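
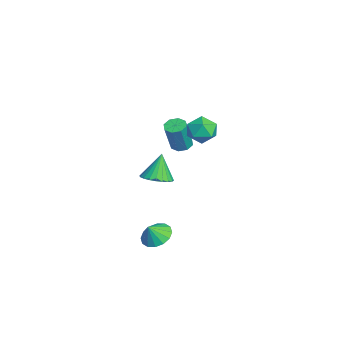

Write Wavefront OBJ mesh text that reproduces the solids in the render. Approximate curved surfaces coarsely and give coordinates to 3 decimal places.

v 3.802 -3.743 -3.996
v 4.41 -4.263 -4.471
v 4.078 -4.217 -3.124
v 4.658 -3.873 -4.337
v 4.677 -3.448 -4.111
v 4.461 -3.102 -3.855
v 4.069 -2.928 -3.636
v 3.606 -2.972 -3.514
v 3.195 -3.223 -3.521
v 2.947 -3.613 -3.655
v 2.928 -4.038 -3.88
v 3.143 -4.384 -4.137
v 3.535 -4.558 -4.355
v 3.999 -4.514 -4.478
v 2.568 -3.597 -0.308
v 3.303 -3.043 -0.174
v 2.032 -3.263 1.248
v 3.061 -2.808 -0.308
v 2.744 -2.694 -0.442
v 2.4 -2.717 -0.555
v 2.082 -2.874 -0.632
v 1.838 -3.141 -0.658
v 1.705 -3.477 -0.632
v 1.703 -3.832 -0.556
v 1.834 -4.151 -0.443
v 2.076 -4.386 -0.309
v 2.393 -4.501 -0.175
v 2.737 -4.478 -0.061
v 3.055 -4.321 0.015
v 3.299 -4.054 0.042
v 3.432 -3.717 0.015
v 3.433 -3.362 -0.06
v -1.132 -0.294 1.619
v -0.27 -0.037 2.028
v -0.47 -1.643 1.072
v 0.392 -1.386 1.481
v -0.373 -1.632 2.056
v -0.782 -0.798 2.394
v 0.042 -0.882 0.706
v -0.367 -0.048 1.044
v 0.456 -0.4 1.463
v 0.199 -0.864 2.298
v -0.939 -0.816 0.802
v -1.196 -1.28 1.637
v -3.882 -1.562 -1.625
v -3.295 -1.815 -1.858
v -2.732 -2.251 0.032
v -3.318 -1.998 0.265
v -3.264 -1.307 -1.75
v -2.701 -1.743 0.14
v -3.595 -0.948 -1.569
v -3.031 -1.384 0.321
v -4.094 -0.949 -1.421
v -3.53 -1.385 0.47
v -4.468 -1.309 -1.392
v -3.905 -1.745 0.498
v -4.499 -1.817 -1.5
v -3.936 -2.253 0.39
v -4.169 -2.176 -1.681
v -3.605 -2.612 0.209
v -3.67 -2.175 -1.83
v -3.106 -2.611 0.061
f 2 1 4
f 2 4 3
f 4 1 5
f 4 5 3
f 5 1 6
f 5 6 3
f 6 1 7
f 6 7 3
f 7 1 8
f 7 8 3
f 8 1 9
f 8 9 3
f 9 1 10
f 9 10 3
f 10 1 11
f 10 11 3
f 11 1 12
f 11 12 3
f 12 1 13
f 12 13 3
f 13 1 14
f 13 14 3
f 14 1 2
f 14 2 3
f 16 15 18
f 16 18 17
f 18 15 19
f 18 19 17
f 19 15 20
f 19 20 17
f 20 15 21
f 20 21 17
f 21 15 22
f 21 22 17
f 22 15 23
f 22 23 17
f 23 15 24
f 23 24 17
f 24 15 25
f 24 25 17
f 25 15 26
f 25 26 17
f 26 15 27
f 26 27 17
f 27 15 28
f 27 28 17
f 28 15 29
f 28 29 17
f 29 15 30
f 29 30 17
f 30 15 31
f 30 31 17
f 31 15 32
f 31 32 17
f 32 15 16
f 32 16 17
f 33 44 38
f 33 38 34
f 33 34 40
f 33 40 43
f 33 43 44
f 34 38 42
f 38 44 37
f 44 43 35
f 43 40 39
f 40 34 41
f 36 42 37
f 36 37 35
f 36 35 39
f 36 39 41
f 36 41 42
f 37 42 38
f 35 37 44
f 39 35 43
f 41 39 40
f 42 41 34
f 46 45 49
f 46 49 47
f 47 49 50
f 47 50 48
f 49 45 51
f 49 51 50
f 50 51 52
f 50 52 48
f 51 45 53
f 51 53 52
f 52 53 54
f 52 54 48
f 53 45 55
f 53 55 54
f 54 55 56
f 54 56 48
f 55 45 57
f 55 57 56
f 56 57 58
f 56 58 48
f 57 45 59
f 57 59 58
f 58 59 60
f 58 60 48
f 59 45 61
f 59 61 60
f 60 61 62
f 60 62 48
f 61 45 46
f 61 46 62
f 62 46 47
f 62 47 48



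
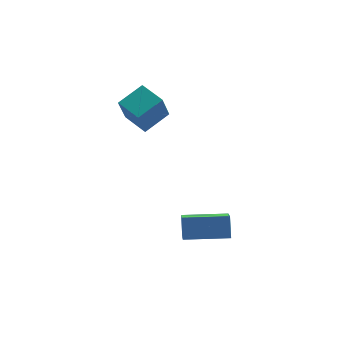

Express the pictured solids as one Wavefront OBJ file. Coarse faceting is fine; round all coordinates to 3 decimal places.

v -0.739 -1.166 -2.922
v -1.014 -2.347 -2.006
v -0.636 -0.609 -2.172
v -0.911 -1.79 -1.256
v 0.951 -1.53 -2.884
v 0.676 -2.711 -1.968
v 1.054 -0.973 -2.134
v 0.779 -2.154 -1.218
v -1.535 1.261 1.301
v -1.897 0.801 2.517
v -2.061 2.228 1.509
v -2.423 1.768 2.726
v -0.517 1.712 1.774
v -0.879 1.252 2.991
v -1.043 2.679 1.983
v -1.405 2.219 3.199
f 2 4 1
f 5 2 1
f 1 4 3
f 3 5 1
f 2 8 4
f 6 2 5
f 6 8 2
f 4 8 3
f 7 5 3
f 3 8 7
f 7 6 5
f 8 6 7
f 10 12 9
f 13 10 9
f 9 12 11
f 11 13 9
f 10 16 12
f 14 10 13
f 14 16 10
f 12 16 11
f 15 13 11
f 11 16 15
f 15 14 13
f 16 14 15



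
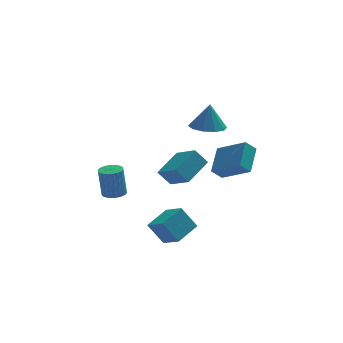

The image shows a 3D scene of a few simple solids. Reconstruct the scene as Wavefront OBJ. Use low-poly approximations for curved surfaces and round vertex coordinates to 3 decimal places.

v -2.998 3.711 -3.959
v -2.277 3.52 -3.882
v -2.461 3.617 -1.943
v -3.182 3.809 -2.021
v -2.258 3.811 -3.894
v -2.441 3.909 -1.955
v -2.351 4.088 -3.917
v -2.534 4.185 -1.978
v -2.543 4.307 -3.946
v -2.726 4.404 -2.007
v -2.804 4.435 -3.977
v -2.987 4.533 -2.038
v -3.094 4.454 -4.006
v -3.278 4.551 -2.067
v -3.37 4.359 -4.027
v -3.554 4.456 -2.088
v -3.59 4.166 -4.038
v -3.773 4.263 -2.099
v -3.719 3.903 -4.037
v -3.903 4 -2.098
v -3.739 3.611 -4.025
v -3.922 3.709 -2.086
v -3.646 3.335 -4.002
v -3.829 3.432 -2.063
v -3.454 3.116 -3.973
v -3.637 3.213 -2.034
v -3.193 2.987 -3.942
v -3.376 3.085 -2.003
v -2.902 2.969 -3.913
v -3.086 3.066 -1.974
v -2.626 3.064 -3.892
v -2.81 3.161 -1.953
v -2.407 3.257 -3.881
v -2.59 3.354 -1.942
v -1.829 -1.788 -3.582
v -1.153 -2.914 -2.857
v -0.616 -0.729 -3.07
v 0.06 -1.855 -2.344
v -0.98 -2.125 -4.896
v -0.304 -3.251 -4.17
v 0.233 -1.066 -4.383
v 0.909 -2.192 -3.658
v 0.947 0.962 -1.857
v 0.212 1.117 -0.909
v 0.116 2.353 -2.73
v -0.619 2.508 -1.781
v 2.279 2.272 -1.039
v 1.544 2.427 -0.09
v 1.448 3.663 -1.911
v 0.713 3.818 -0.963
v 2.187 -2.667 0.351
v 1.549 -2.839 1.005
v 2.786 -1.197 1.322
v 2.148 -1.37 1.976
v 3.532 -3.87 1.344
v 2.894 -4.043 1.998
v 4.131 -2.401 2.315
v 3.493 -2.573 2.969
v 1.894 0.318 2.869
v 2.828 0.858 2.713
v 2.066 0.502 4.531
v 2.325 1.307 2.715
v 1.658 1.378 2.776
v 1.081 1.043 2.873
v 0.815 0.432 2.968
v 0.961 -0.223 3.026
v 1.463 -0.672 3.024
v 2.131 -0.742 2.963
v 2.708 -0.408 2.866
v 2.974 0.203 2.771
f 2 1 5
f 2 5 3
f 3 5 6
f 3 6 4
f 5 1 7
f 5 7 6
f 6 7 8
f 6 8 4
f 7 1 9
f 7 9 8
f 8 9 10
f 8 10 4
f 9 1 11
f 9 11 10
f 10 11 12
f 10 12 4
f 11 1 13
f 11 13 12
f 12 13 14
f 12 14 4
f 13 1 15
f 13 15 14
f 14 15 16
f 14 16 4
f 15 1 17
f 15 17 16
f 16 17 18
f 16 18 4
f 17 1 19
f 17 19 18
f 18 19 20
f 18 20 4
f 19 1 21
f 19 21 20
f 20 21 22
f 20 22 4
f 21 1 23
f 21 23 22
f 22 23 24
f 22 24 4
f 23 1 25
f 23 25 24
f 24 25 26
f 24 26 4
f 25 1 27
f 25 27 26
f 26 27 28
f 26 28 4
f 27 1 29
f 27 29 28
f 28 29 30
f 28 30 4
f 29 1 31
f 29 31 30
f 30 31 32
f 30 32 4
f 31 1 33
f 31 33 32
f 32 33 34
f 32 34 4
f 33 1 2
f 33 2 34
f 34 2 3
f 34 3 4
f 36 38 35
f 39 36 35
f 35 38 37
f 37 39 35
f 36 42 38
f 40 36 39
f 40 42 36
f 38 42 37
f 41 39 37
f 37 42 41
f 41 40 39
f 42 40 41
f 44 46 43
f 47 44 43
f 43 46 45
f 45 47 43
f 44 50 46
f 48 44 47
f 48 50 44
f 46 50 45
f 49 47 45
f 45 50 49
f 49 48 47
f 50 48 49
f 52 54 51
f 55 52 51
f 51 54 53
f 53 55 51
f 52 58 54
f 56 52 55
f 56 58 52
f 54 58 53
f 57 55 53
f 53 58 57
f 57 56 55
f 58 56 57
f 60 59 62
f 60 62 61
f 62 59 63
f 62 63 61
f 63 59 64
f 63 64 61
f 64 59 65
f 64 65 61
f 65 59 66
f 65 66 61
f 66 59 67
f 66 67 61
f 67 59 68
f 67 68 61
f 68 59 69
f 68 69 61
f 69 59 70
f 69 70 61
f 70 59 60
f 70 60 61



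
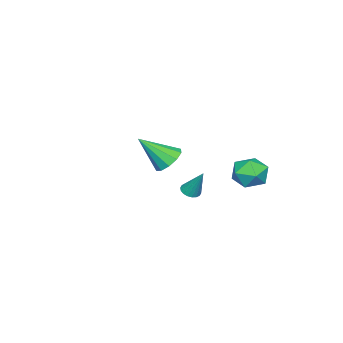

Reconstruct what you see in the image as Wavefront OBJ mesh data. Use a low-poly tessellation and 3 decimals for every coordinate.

v -3.864 -1.687 -0.415
v -3.293 -2.056 -1.035
v -3.076 -2.973 1.075
v -3.029 -1.614 -0.794
v -3.083 -1.2 -0.407
v -3.436 -0.972 -0.024
v -3.952 -1.017 0.21
v -4.434 -1.318 0.206
v -4.699 -1.759 -0.036
v -4.645 -2.173 -0.422
v -4.292 -2.401 -0.805
v -3.776 -2.356 -1.04
v 2.74 3.304 1.584
v 3.107 3.576 1.379
v 2.94 4.056 2.936
v 2.926 3.698 1.338
v 2.708 3.743 1.345
v 2.496 3.7 1.4
v 2.333 3.579 1.491
v 2.251 3.404 1.601
v 2.265 3.209 1.707
v 2.374 3.033 1.788
v 2.555 2.91 1.83
v 2.773 2.866 1.822
v 2.985 2.909 1.767
v 3.148 3.03 1.676
v 3.23 3.205 1.567
v 3.216 3.4 1.461
v -3.617 3.82 -0.599
v -2.866 3.108 -0.714
v -4.334 2.872 0.594
v -3.583 2.16 0.479
v -3.361 3.087 0.896
v -2.918 3.674 0.159
v -4.282 2.306 -0.279
v -3.839 2.893 -1.016
v -3.277 2.173 -0.516
v -2.708 2.655 0.21
v -4.492 3.325 -0.33
v -3.923 3.807 0.396
f 2 1 4
f 2 4 3
f 4 1 5
f 4 5 3
f 5 1 6
f 5 6 3
f 6 1 7
f 6 7 3
f 7 1 8
f 7 8 3
f 8 1 9
f 8 9 3
f 9 1 10
f 9 10 3
f 10 1 11
f 10 11 3
f 11 1 12
f 11 12 3
f 12 1 2
f 12 2 3
f 14 13 16
f 14 16 15
f 16 13 17
f 16 17 15
f 17 13 18
f 17 18 15
f 18 13 19
f 18 19 15
f 19 13 20
f 19 20 15
f 20 13 21
f 20 21 15
f 21 13 22
f 21 22 15
f 22 13 23
f 22 23 15
f 23 13 24
f 23 24 15
f 24 13 25
f 24 25 15
f 25 13 26
f 25 26 15
f 26 13 27
f 26 27 15
f 27 13 28
f 27 28 15
f 28 13 14
f 28 14 15
f 29 40 34
f 29 34 30
f 29 30 36
f 29 36 39
f 29 39 40
f 30 34 38
f 34 40 33
f 40 39 31
f 39 36 35
f 36 30 37
f 32 38 33
f 32 33 31
f 32 31 35
f 32 35 37
f 32 37 38
f 33 38 34
f 31 33 40
f 35 31 39
f 37 35 36
f 38 37 30



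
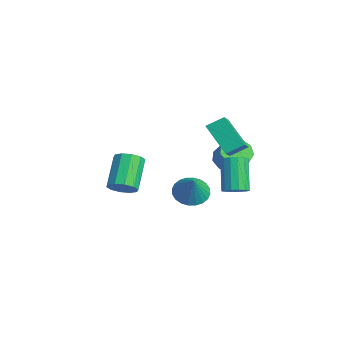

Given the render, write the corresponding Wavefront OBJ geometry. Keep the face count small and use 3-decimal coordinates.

v 0.873 2.515 -1.887
v 1.479 2.852 -1.552
v 0.292 3.202 0.242
v -0.313 2.865 -0.093
v 1.286 3.148 -1.738
v 0.099 3.497 0.057
v 0.982 3.274 -1.963
v -0.205 3.623 -0.168
v 0.65 3.196 -2.168
v -0.537 3.546 -0.373
v 0.377 2.936 -2.298
v -0.81 3.286 -0.503
v 0.237 2.564 -2.318
v -0.95 2.913 -0.523
v 0.268 2.178 -2.222
v -0.919 2.528 -0.428
v 0.461 1.883 -2.037
v -0.726 2.232 -0.242
v 0.765 1.757 -1.812
v -0.422 2.106 -0.017
v 1.097 1.834 -1.607
v -0.09 2.184 0.188
v 1.37 2.094 -1.477
v 0.183 2.444 0.318
v 1.51 2.467 -1.457
v 0.323 2.816 0.338
v -2.668 3.396 -1.372
v -1.96 3.242 -2.032
v -0.983 3.351 -1.007
v -1.692 3.504 -0.348
v -2.087 3.899 -1.98
v -1.11 4.007 -0.955
v -2.486 4.319 -1.644
v -1.509 4.428 -0.619
v -2.971 4.308 -1.181
v -1.994 4.417 -0.156
v -3.314 3.87 -0.807
v -2.337 3.978 0.217
v -3.355 3.21 -0.698
v -2.378 3.318 0.327
v -3.075 2.637 -0.904
v -2.098 2.745 0.12
v -2.605 2.419 -1.33
v -1.628 2.527 -0.305
v -2.164 2.658 -1.775
v -1.187 2.767 -0.75
v 0.409 2.335 0.578
v -1.101 1.732 2.014
v 0.568 3.316 1.157
v -0.943 2.713 2.593
v 1.283 1.787 1.267
v -0.228 1.184 2.703
v 1.441 2.768 1.846
v -0.069 2.165 3.282
v 1.164 -3.83 -0.452
v 1.593 -3.096 -0.452
v 0.225 -2.296 0.971
v -0.204 -3.03 0.972
v 1.222 -3.068 -0.824
v -0.145 -2.268 0.599
v 0.83 -3.332 -1.053
v -0.538 -2.531 0.37
v 0.565 -3.785 -1.053
v -0.803 -2.984 0.37
v 0.528 -4.256 -0.823
v -0.839 -3.455 0.601
v 0.735 -4.564 -0.451
v -0.633 -3.764 0.972
v 1.105 -4.592 -0.079
v -0.262 -3.792 1.344
v 1.498 -4.329 0.15
v 0.13 -3.528 1.573
v 1.763 -3.876 0.15
v 0.395 -3.075 1.573
v 1.799 -3.405 -0.081
v 0.432 -2.604 1.343
v -3.671 1.546 -4.199
v -2.801 1.54 -4.839
v -2.629 1.354 -2.781
v -2.838 1.952 -4.755
v -3.003 2.301 -4.587
v -3.269 2.536 -4.36
v -3.596 2.62 -4.108
v -3.935 2.541 -3.87
v -4.233 2.31 -3.682
v -4.446 1.963 -3.573
v -4.541 1.552 -3.559
v -4.503 1.141 -3.643
v -4.339 0.792 -3.811
v -4.073 0.557 -4.039
v -3.745 0.473 -4.29
v -3.407 0.552 -4.528
v -3.108 0.783 -4.716
v -2.895 1.13 -4.825
f 2 1 5
f 2 5 3
f 3 5 6
f 3 6 4
f 5 1 7
f 5 7 6
f 6 7 8
f 6 8 4
f 7 1 9
f 7 9 8
f 8 9 10
f 8 10 4
f 9 1 11
f 9 11 10
f 10 11 12
f 10 12 4
f 11 1 13
f 11 13 12
f 12 13 14
f 12 14 4
f 13 1 15
f 13 15 14
f 14 15 16
f 14 16 4
f 15 1 17
f 15 17 16
f 16 17 18
f 16 18 4
f 17 1 19
f 17 19 18
f 18 19 20
f 18 20 4
f 19 1 21
f 19 21 20
f 20 21 22
f 20 22 4
f 21 1 23
f 21 23 22
f 22 23 24
f 22 24 4
f 23 1 25
f 23 25 24
f 24 25 26
f 24 26 4
f 25 1 2
f 25 2 26
f 26 2 3
f 26 3 4
f 28 27 31
f 28 31 29
f 29 31 32
f 29 32 30
f 31 27 33
f 31 33 32
f 32 33 34
f 32 34 30
f 33 27 35
f 33 35 34
f 34 35 36
f 34 36 30
f 35 27 37
f 35 37 36
f 36 37 38
f 36 38 30
f 37 27 39
f 37 39 38
f 38 39 40
f 38 40 30
f 39 27 41
f 39 41 40
f 40 41 42
f 40 42 30
f 41 27 43
f 41 43 42
f 42 43 44
f 42 44 30
f 43 27 45
f 43 45 44
f 44 45 46
f 44 46 30
f 45 27 28
f 45 28 46
f 46 28 29
f 46 29 30
f 48 50 47
f 51 48 47
f 47 50 49
f 49 51 47
f 48 54 50
f 52 48 51
f 52 54 48
f 50 54 49
f 53 51 49
f 49 54 53
f 53 52 51
f 54 52 53
f 56 55 59
f 56 59 57
f 57 59 60
f 57 60 58
f 59 55 61
f 59 61 60
f 60 61 62
f 60 62 58
f 61 55 63
f 61 63 62
f 62 63 64
f 62 64 58
f 63 55 65
f 63 65 64
f 64 65 66
f 64 66 58
f 65 55 67
f 65 67 66
f 66 67 68
f 66 68 58
f 67 55 69
f 67 69 68
f 68 69 70
f 68 70 58
f 69 55 71
f 69 71 70
f 70 71 72
f 70 72 58
f 71 55 73
f 71 73 72
f 72 73 74
f 72 74 58
f 73 55 75
f 73 75 74
f 74 75 76
f 74 76 58
f 75 55 56
f 75 56 76
f 76 56 57
f 76 57 58
f 78 77 80
f 78 80 79
f 80 77 81
f 80 81 79
f 81 77 82
f 81 82 79
f 82 77 83
f 82 83 79
f 83 77 84
f 83 84 79
f 84 77 85
f 84 85 79
f 85 77 86
f 85 86 79
f 86 77 87
f 86 87 79
f 87 77 88
f 87 88 79
f 88 77 89
f 88 89 79
f 89 77 90
f 89 90 79
f 90 77 91
f 90 91 79
f 91 77 92
f 91 92 79
f 92 77 93
f 92 93 79
f 93 77 94
f 93 94 79
f 94 77 78
f 94 78 79



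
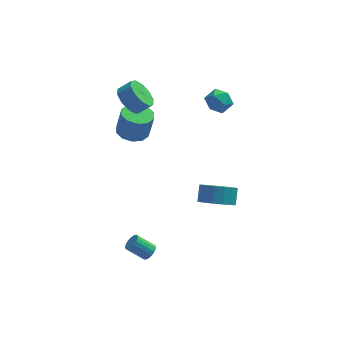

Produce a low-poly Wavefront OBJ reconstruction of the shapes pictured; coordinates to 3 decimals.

v 3.776 3.876 2.374
v 4.272 3.436 2.989
v 2.608 3.784 3.251
v 3.104 3.344 3.866
v 3.262 4.219 3.701
v 3.983 4.276 3.159
v 2.897 2.944 3.081
v 3.618 3.001 2.539
v 3.729 2.86 3.426
v 3.954 3.647 3.808
v 2.926 3.573 2.432
v 3.151 4.36 2.814
v -1.703 3.238 3.55
v -1.069 3.455 2.768
v -0.302 3.519 3.408
v -0.937 3.302 4.19
v -1.301 4.004 2.991
v -0.534 4.068 3.631
v -1.686 4.261 3.428
v -0.92 4.325 4.067
v -2.079 4.127 3.911
v -1.312 4.191 4.551
v -2.327 3.653 4.257
v -1.561 3.717 4.896
v -2.338 3.021 4.332
v -1.571 3.085 4.972
v -2.106 2.472 4.109
v -1.339 2.536 4.749
v -1.72 2.215 3.673
v -0.954 2.279 4.312
v -1.328 2.349 3.189
v -0.561 2.413 3.829
v -1.079 2.823 2.844
v -0.313 2.887 3.483
v -1.521 3.252 0.706
v -0.595 3.555 0.529
v -0.273 3.531 2.178
v -1.199 3.228 2.354
v -0.945 4.051 0.605
v -0.623 4.027 2.254
v -1.515 4.242 0.719
v -1.193 4.218 2.367
v -2.087 4.055 0.828
v -1.766 4.031 2.476
v -2.443 3.561 0.89
v -2.121 3.537 2.539
v -2.447 2.949 0.882
v -2.125 2.925 2.531
v -2.097 2.453 0.806
v -1.775 2.429 2.455
v -1.527 2.262 0.693
v -1.205 2.238 2.341
v -0.954 2.449 0.584
v -0.633 2.425 2.232
v -0.599 2.943 0.521
v -0.277 2.919 2.17
v 3.135 -2.422 -0.55
v 4.135 -2.767 -0.392
v 4.266 -2.023 0.407
v 3.265 -1.678 0.25
v 4.187 -2.399 -0.744
v 4.317 -1.654 0.055
v 3.997 -2.036 -1.051
v 4.128 -1.291 -0.252
v 3.61 -1.761 -1.244
v 3.741 -1.016 -0.445
v 3.114 -1.638 -1.277
v 3.245 -0.893 -0.478
v 2.623 -1.695 -1.144
v 2.753 -0.95 -0.345
v 2.249 -1.918 -0.875
v 2.379 -1.173 -0.076
v 2.078 -2.257 -0.531
v 2.208 -1.512 0.268
v 2.149 -2.634 -0.191
v 2.279 -1.889 0.608
v 2.446 -2.962 0.066
v 2.576 -2.217 0.865
v 2.9 -3.167 0.183
v 3.031 -2.422 0.982
v 3.409 -3.201 0.131
v 3.54 -2.456 0.93
v 3.854 -3.057 -0.076
v 3.985 -2.312 0.723
v -0.601 -3.405 -4.058
v -0.255 -3.463 -3.634
v -1.253 -3.313 -2.799
v -1.599 -3.255 -3.222
v -0.255 -3.204 -3.681
v -1.253 -3.054 -2.845
v -0.334 -2.991 -3.813
v -1.332 -2.841 -2.978
v -0.475 -2.873 -4.002
v -1.472 -2.723 -3.167
v -0.644 -2.876 -4.204
v -1.642 -2.726 -3.368
v -0.804 -3.001 -4.372
v -1.801 -2.851 -3.536
v -0.917 -3.219 -4.468
v -1.914 -3.069 -3.632
v -0.958 -3.479 -4.47
v -1.955 -3.329 -3.635
v -0.917 -3.722 -4.378
v -1.915 -3.572 -3.542
v -0.804 -3.892 -4.212
v -1.801 -3.742 -3.377
v -0.644 -3.951 -4.011
v -1.642 -3.801 -3.176
v -0.475 -3.885 -3.821
v -1.473 -3.735 -2.985
v -0.334 -3.709 -3.685
v -1.332 -3.559 -2.849
f 1 12 6
f 1 6 2
f 1 2 8
f 1 8 11
f 1 11 12
f 2 6 10
f 6 12 5
f 12 11 3
f 11 8 7
f 8 2 9
f 4 10 5
f 4 5 3
f 4 3 7
f 4 7 9
f 4 9 10
f 5 10 6
f 3 5 12
f 7 3 11
f 9 7 8
f 10 9 2
f 14 13 17
f 14 17 15
f 15 17 18
f 15 18 16
f 17 13 19
f 17 19 18
f 18 19 20
f 18 20 16
f 19 13 21
f 19 21 20
f 20 21 22
f 20 22 16
f 21 13 23
f 21 23 22
f 22 23 24
f 22 24 16
f 23 13 25
f 23 25 24
f 24 25 26
f 24 26 16
f 25 13 27
f 25 27 26
f 26 27 28
f 26 28 16
f 27 13 29
f 27 29 28
f 28 29 30
f 28 30 16
f 29 13 31
f 29 31 30
f 30 31 32
f 30 32 16
f 31 13 33
f 31 33 32
f 32 33 34
f 32 34 16
f 33 13 14
f 33 14 34
f 34 14 15
f 34 15 16
f 36 35 39
f 36 39 37
f 37 39 40
f 37 40 38
f 39 35 41
f 39 41 40
f 40 41 42
f 40 42 38
f 41 35 43
f 41 43 42
f 42 43 44
f 42 44 38
f 43 35 45
f 43 45 44
f 44 45 46
f 44 46 38
f 45 35 47
f 45 47 46
f 46 47 48
f 46 48 38
f 47 35 49
f 47 49 48
f 48 49 50
f 48 50 38
f 49 35 51
f 49 51 50
f 50 51 52
f 50 52 38
f 51 35 53
f 51 53 52
f 52 53 54
f 52 54 38
f 53 35 55
f 53 55 54
f 54 55 56
f 54 56 38
f 55 35 36
f 55 36 56
f 56 36 37
f 56 37 38
f 58 57 61
f 58 61 59
f 59 61 62
f 59 62 60
f 61 57 63
f 61 63 62
f 62 63 64
f 62 64 60
f 63 57 65
f 63 65 64
f 64 65 66
f 64 66 60
f 65 57 67
f 65 67 66
f 66 67 68
f 66 68 60
f 67 57 69
f 67 69 68
f 68 69 70
f 68 70 60
f 69 57 71
f 69 71 70
f 70 71 72
f 70 72 60
f 71 57 73
f 71 73 72
f 72 73 74
f 72 74 60
f 73 57 75
f 73 75 74
f 74 75 76
f 74 76 60
f 75 57 77
f 75 77 76
f 76 77 78
f 76 78 60
f 77 57 79
f 77 79 78
f 78 79 80
f 78 80 60
f 79 57 81
f 79 81 80
f 80 81 82
f 80 82 60
f 81 57 83
f 81 83 82
f 82 83 84
f 82 84 60
f 83 57 58
f 83 58 84
f 84 58 59
f 84 59 60
f 86 85 89
f 86 89 87
f 87 89 90
f 87 90 88
f 89 85 91
f 89 91 90
f 90 91 92
f 90 92 88
f 91 85 93
f 91 93 92
f 92 93 94
f 92 94 88
f 93 85 95
f 93 95 94
f 94 95 96
f 94 96 88
f 95 85 97
f 95 97 96
f 96 97 98
f 96 98 88
f 97 85 99
f 97 99 98
f 98 99 100
f 98 100 88
f 99 85 101
f 99 101 100
f 100 101 102
f 100 102 88
f 101 85 103
f 101 103 102
f 102 103 104
f 102 104 88
f 103 85 105
f 103 105 104
f 104 105 106
f 104 106 88
f 105 85 107
f 105 107 106
f 106 107 108
f 106 108 88
f 107 85 109
f 107 109 108
f 108 109 110
f 108 110 88
f 109 85 111
f 109 111 110
f 110 111 112
f 110 112 88
f 111 85 86
f 111 86 112
f 112 86 87
f 112 87 88



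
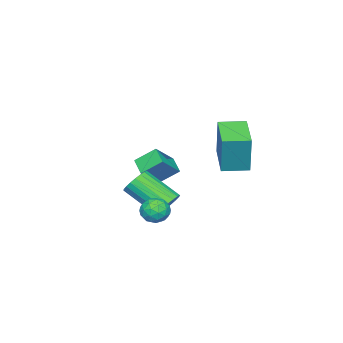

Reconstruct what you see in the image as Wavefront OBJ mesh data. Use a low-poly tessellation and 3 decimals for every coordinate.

v 1.517 0.877 -4.005
v 2.052 1.223 -3.573
v 2.178 -0.43 -2.403
v 1.643 -0.777 -2.835
v 1.781 1.308 -3.424
v 1.907 -0.346 -2.254
v 1.465 1.318 -3.376
v 1.591 -0.336 -2.206
v 1.157 1.252 -3.437
v 1.283 -0.402 -2.266
v 0.912 1.121 -3.596
v 1.038 -0.533 -2.425
v 0.772 0.947 -3.825
v 0.897 -0.706 -2.655
v 0.76 0.762 -4.086
v 0.886 -0.892 -2.916
v 0.879 0.596 -4.333
v 1.005 -1.057 -3.163
v 1.109 0.479 -4.523
v 1.235 -1.174 -3.353
v 1.409 0.431 -4.624
v 1.535 -1.223 -3.453
v 1.728 0.46 -4.617
v 1.853 -1.194 -3.447
v 2.01 0.561 -4.505
v 2.136 -1.093 -3.335
v 2.207 0.716 -4.306
v 2.333 -0.938 -3.136
v 2.285 0.9 -4.056
v 2.411 -0.754 -2.885
v 2.23 1.079 -3.796
v 2.356 -0.575 -2.626
v 3.346 2.158 -3.231
v 4.053 2.319 -3.238
v 3.607 1.021 -3.102
v 4.314 1.182 -3.109
v 3.902 1.383 -2.547
v 3.74 2.085 -2.626
v 3.92 1.255 -3.714
v 3.758 1.957 -3.793
v 4.407 1.761 -3.536
v 4.397 1.841 -2.815
v 3.263 1.499 -3.525
v 3.253 1.579 -2.804
v 3.676 2.338 -3.246
v 3.984 1.002 -3.094
v 3.741 1.119 -2.764
v 4.157 1.215 -2.768
v 3.493 2.201 -2.886
v 3.908 2.296 -2.891
v 3.82 1.745 -2.484
v 3.752 1.044 -3.449
v 4.167 1.139 -3.454
v 3.503 2.125 -3.572
v 3.919 2.221 -3.576
v 3.84 1.595 -3.856
v 4.3 2.105 -3.425
v 4.454 1.437 -3.35
v 4.222 1.479 -3.705
v 4.127 1.893 -3.752
v 4.294 2.152 -3.002
v 4.448 1.484 -2.926
v 4.206 1.601 -2.595
v 4.111 2.014 -2.642
v 4.503 1.824 -3.177
v 3.212 1.856 -3.414
v 3.366 1.188 -3.338
v 3.549 1.326 -3.698
v 3.454 1.739 -3.745
v 3.206 1.903 -2.99
v 3.36 1.235 -2.915
v 3.533 1.447 -2.588
v 3.438 1.861 -2.635
v 3.157 1.516 -3.163
v -0.718 2.03 -1.211
v -0.35 2.292 0.799
v -1.488 3.065 -1.205
v -1.12 3.327 0.805
v 0.76 3.133 -1.625
v 1.128 3.395 0.385
v -0.01 4.168 -1.619
v 0.358 4.43 0.391
v -1.332 -2.79 -3.193
v -1.839 -1.918 -2.421
v -2.462 -2.546 -4.21
v -2.969 -1.674 -3.438
v -0.771 -2.066 -3.642
v -1.278 -1.194 -2.87
v -1.901 -1.822 -4.659
v -2.408 -0.95 -3.887
f 2 1 5
f 2 5 3
f 3 5 6
f 3 6 4
f 5 1 7
f 5 7 6
f 6 7 8
f 6 8 4
f 7 1 9
f 7 9 8
f 8 9 10
f 8 10 4
f 9 1 11
f 9 11 10
f 10 11 12
f 10 12 4
f 11 1 13
f 11 13 12
f 12 13 14
f 12 14 4
f 13 1 15
f 13 15 14
f 14 15 16
f 14 16 4
f 15 1 17
f 15 17 16
f 16 17 18
f 16 18 4
f 17 1 19
f 17 19 18
f 18 19 20
f 18 20 4
f 19 1 21
f 19 21 20
f 20 21 22
f 20 22 4
f 21 1 23
f 21 23 22
f 22 23 24
f 22 24 4
f 23 1 25
f 23 25 24
f 24 25 26
f 24 26 4
f 25 1 27
f 25 27 26
f 26 27 28
f 26 28 4
f 27 1 29
f 27 29 28
f 28 29 30
f 28 30 4
f 29 1 31
f 29 31 30
f 30 31 32
f 30 32 4
f 31 1 2
f 31 2 32
f 32 2 3
f 32 3 4
f 33 70 49
f 70 44 73
f 49 73 38
f 70 73 49
f 33 49 45
f 49 38 50
f 45 50 34
f 49 50 45
f 33 45 54
f 45 34 55
f 54 55 40
f 45 55 54
f 33 54 66
f 54 40 69
f 66 69 43
f 54 69 66
f 33 66 70
f 66 43 74
f 70 74 44
f 66 74 70
f 34 50 61
f 50 38 64
f 61 64 42
f 50 64 61
f 38 73 51
f 73 44 72
f 51 72 37
f 73 72 51
f 44 74 71
f 74 43 67
f 71 67 35
f 74 67 71
f 43 69 68
f 69 40 56
f 68 56 39
f 69 56 68
f 40 55 60
f 55 34 57
f 60 57 41
f 55 57 60
f 36 62 48
f 62 42 63
f 48 63 37
f 62 63 48
f 36 48 46
f 48 37 47
f 46 47 35
f 48 47 46
f 36 46 53
f 46 35 52
f 53 52 39
f 46 52 53
f 36 53 58
f 53 39 59
f 58 59 41
f 53 59 58
f 36 58 62
f 58 41 65
f 62 65 42
f 58 65 62
f 37 63 51
f 63 42 64
f 51 64 38
f 63 64 51
f 35 47 71
f 47 37 72
f 71 72 44
f 47 72 71
f 39 52 68
f 52 35 67
f 68 67 43
f 52 67 68
f 41 59 60
f 59 39 56
f 60 56 40
f 59 56 60
f 42 65 61
f 65 41 57
f 61 57 34
f 65 57 61
f 76 78 75
f 79 76 75
f 75 78 77
f 77 79 75
f 76 82 78
f 80 76 79
f 80 82 76
f 78 82 77
f 81 79 77
f 77 82 81
f 81 80 79
f 82 80 81
f 84 86 83
f 87 84 83
f 83 86 85
f 85 87 83
f 84 90 86
f 88 84 87
f 88 90 84
f 86 90 85
f 89 87 85
f 85 90 89
f 89 88 87
f 90 88 89



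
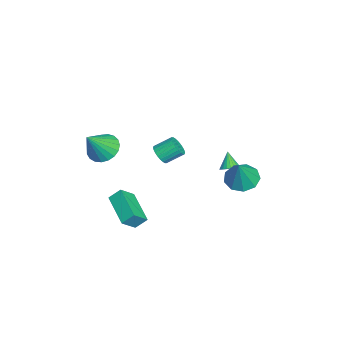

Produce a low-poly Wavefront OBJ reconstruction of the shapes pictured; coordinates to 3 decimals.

v -1.805 -0.473 0.059
v -1.156 -0.4 0.159
v -1.367 0.567 0.82
v -2.015 0.493 0.721
v -1.19 -0.261 -0.055
v -1.401 0.706 0.606
v -1.318 -0.154 -0.252
v -1.529 0.813 0.409
v -1.52 -0.096 -0.401
v -1.731 0.871 0.26
v -1.765 -0.096 -0.48
v -1.976 0.871 0.181
v -2.016 -0.152 -0.477
v -2.227 0.814 0.184
v -2.235 -0.258 -0.392
v -2.446 0.708 0.269
v -2.388 -0.397 -0.239
v -2.599 0.57 0.422
v -2.453 -0.547 -0.04
v -2.664 0.42 0.621
v -2.419 -0.686 0.174
v -2.63 0.281 0.835
v -2.291 -0.793 0.371
v -2.502 0.174 1.032
v -2.089 -0.851 0.52
v -2.3 0.116 1.181
v -1.844 -0.851 0.599
v -2.055 0.116 1.26
v -1.593 -0.794 0.596
v -1.804 0.172 1.257
v -1.374 -0.688 0.511
v -1.585 0.278 1.172
v -1.221 -0.55 0.358
v -1.432 0.417 1.019
v 2.074 -2.983 3.187
v 2.741 -2.3 3.078
v 3.026 -3.677 4.653
v 2.483 -2.126 3.328
v 2.155 -2.099 3.554
v 1.813 -2.225 3.716
v 1.516 -2.482 3.787
v 1.316 -2.826 3.754
v 1.246 -3.197 3.623
v 1.32 -3.53 3.417
v 1.525 -3.769 3.171
v 1.824 -3.872 2.928
v 2.167 -3.821 2.73
v 2.493 -3.625 2.611
v 2.748 -3.318 2.591
v 2.886 -2.953 2.675
v 2.883 -2.593 2.847
v -2.432 3.301 -1.258
v -2.027 2.935 -1.035
v -3.108 3.099 -0.362
v -1.963 3.135 -0.941
v -1.97 3.36 -0.896
v -2.048 3.577 -0.906
v -2.184 3.751 -0.969
v -2.358 3.857 -1.077
v -2.543 3.878 -1.212
v -2.711 3.812 -1.354
v -2.837 3.667 -1.481
v -2.901 3.467 -1.575
v -2.894 3.241 -1.62
v -2.817 3.025 -1.61
v -2.68 2.85 -1.547
v -2.506 2.744 -1.439
v -2.321 2.723 -1.304
v -2.153 2.79 -1.162
v -0.001 -3.069 -2.353
v -0.122 -2.421 -1.739
v -0.63 -2.43 -3.151
v -0.751 -1.782 -2.537
v 1.791 -2.118 -3.003
v 1.67 -1.47 -2.389
v 1.162 -1.479 -3.801
v 1.041 -0.831 -3.187
v -0.906 4.048 -0.829
v -0.309 4.805 -1.092
v -0.014 3.912 0.809
v -0.863 5.045 -0.77
v -1.437 4.818 -0.476
v -1.763 4.231 -0.347
v -1.688 3.558 -0.443
v -1.247 3.114 -0.72
v -0.647 3.107 -1.048
v -0.168 3.54 -1.273
v -0.034 4.211 -1.29
f 2 1 5
f 2 5 3
f 3 5 6
f 3 6 4
f 5 1 7
f 5 7 6
f 6 7 8
f 6 8 4
f 7 1 9
f 7 9 8
f 8 9 10
f 8 10 4
f 9 1 11
f 9 11 10
f 10 11 12
f 10 12 4
f 11 1 13
f 11 13 12
f 12 13 14
f 12 14 4
f 13 1 15
f 13 15 14
f 14 15 16
f 14 16 4
f 15 1 17
f 15 17 16
f 16 17 18
f 16 18 4
f 17 1 19
f 17 19 18
f 18 19 20
f 18 20 4
f 19 1 21
f 19 21 20
f 20 21 22
f 20 22 4
f 21 1 23
f 21 23 22
f 22 23 24
f 22 24 4
f 23 1 25
f 23 25 24
f 24 25 26
f 24 26 4
f 25 1 27
f 25 27 26
f 26 27 28
f 26 28 4
f 27 1 29
f 27 29 28
f 28 29 30
f 28 30 4
f 29 1 31
f 29 31 30
f 30 31 32
f 30 32 4
f 31 1 33
f 31 33 32
f 32 33 34
f 32 34 4
f 33 1 2
f 33 2 34
f 34 2 3
f 34 3 4
f 36 35 38
f 36 38 37
f 38 35 39
f 38 39 37
f 39 35 40
f 39 40 37
f 40 35 41
f 40 41 37
f 41 35 42
f 41 42 37
f 42 35 43
f 42 43 37
f 43 35 44
f 43 44 37
f 44 35 45
f 44 45 37
f 45 35 46
f 45 46 37
f 46 35 47
f 46 47 37
f 47 35 48
f 47 48 37
f 48 35 49
f 48 49 37
f 49 35 50
f 49 50 37
f 50 35 51
f 50 51 37
f 51 35 36
f 51 36 37
f 53 52 55
f 53 55 54
f 55 52 56
f 55 56 54
f 56 52 57
f 56 57 54
f 57 52 58
f 57 58 54
f 58 52 59
f 58 59 54
f 59 52 60
f 59 60 54
f 60 52 61
f 60 61 54
f 61 52 62
f 61 62 54
f 62 52 63
f 62 63 54
f 63 52 64
f 63 64 54
f 64 52 65
f 64 65 54
f 65 52 66
f 65 66 54
f 66 52 67
f 66 67 54
f 67 52 68
f 67 68 54
f 68 52 69
f 68 69 54
f 69 52 53
f 69 53 54
f 71 73 70
f 74 71 70
f 70 73 72
f 72 74 70
f 71 77 73
f 75 71 74
f 75 77 71
f 73 77 72
f 76 74 72
f 72 77 76
f 76 75 74
f 77 75 76
f 79 78 81
f 79 81 80
f 81 78 82
f 81 82 80
f 82 78 83
f 82 83 80
f 83 78 84
f 83 84 80
f 84 78 85
f 84 85 80
f 85 78 86
f 85 86 80
f 86 78 87
f 86 87 80
f 87 78 88
f 87 88 80
f 88 78 79
f 88 79 80



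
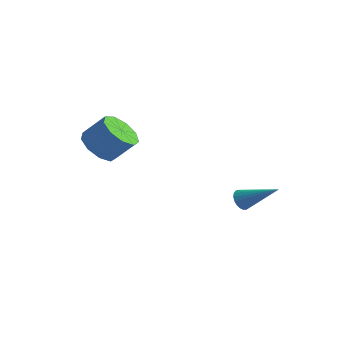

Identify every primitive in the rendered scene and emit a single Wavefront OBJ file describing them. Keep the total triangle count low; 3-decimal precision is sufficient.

v 0.46 3.787 -0.707
v 0.671 3.954 -1.128
v 1.92 4.193 0.187
v 0.578 4.125 -1.055
v 0.465 4.238 -0.922
v 0.352 4.273 -0.751
v 0.256 4.224 -0.573
v 0.196 4.099 -0.418
v 0.182 3.92 -0.313
v 0.215 3.718 -0.276
v 0.291 3.528 -0.313
v 0.396 3.383 -0.419
v 0.512 3.308 -0.574
v 0.619 3.315 -0.752
v 0.698 3.404 -0.923
v 0.736 3.559 -1.056
v 0.726 3.754 -1.128
v -2.224 -1.093 2.884
v -1.526 -1.172 2.371
v -0.818 -0.706 3.262
v -1.516 -0.627 3.776
v -1.777 -0.639 2.292
v -1.069 -0.173 3.183
v -2.238 -0.318 2.49
v -1.53 0.148 3.381
v -2.692 -0.359 2.873
v -1.984 0.106 3.764
v -2.927 -0.744 3.261
v -2.219 -0.279 4.152
v -2.833 -1.293 3.473
v -2.125 -0.827 4.364
v -2.454 -1.747 3.409
v -1.746 -1.281 4.301
v -1.968 -1.896 3.101
v -1.26 -1.43 3.992
v -1.601 -1.669 2.69
v -0.893 -1.203 3.582
f 2 1 4
f 2 4 3
f 4 1 5
f 4 5 3
f 5 1 6
f 5 6 3
f 6 1 7
f 6 7 3
f 7 1 8
f 7 8 3
f 8 1 9
f 8 9 3
f 9 1 10
f 9 10 3
f 10 1 11
f 10 11 3
f 11 1 12
f 11 12 3
f 12 1 13
f 12 13 3
f 13 1 14
f 13 14 3
f 14 1 15
f 14 15 3
f 15 1 16
f 15 16 3
f 16 1 17
f 16 17 3
f 17 1 2
f 17 2 3
f 19 18 22
f 19 22 20
f 20 22 23
f 20 23 21
f 22 18 24
f 22 24 23
f 23 24 25
f 23 25 21
f 24 18 26
f 24 26 25
f 25 26 27
f 25 27 21
f 26 18 28
f 26 28 27
f 27 28 29
f 27 29 21
f 28 18 30
f 28 30 29
f 29 30 31
f 29 31 21
f 30 18 32
f 30 32 31
f 31 32 33
f 31 33 21
f 32 18 34
f 32 34 33
f 33 34 35
f 33 35 21
f 34 18 36
f 34 36 35
f 35 36 37
f 35 37 21
f 36 18 19
f 36 19 37
f 37 19 20
f 37 20 21



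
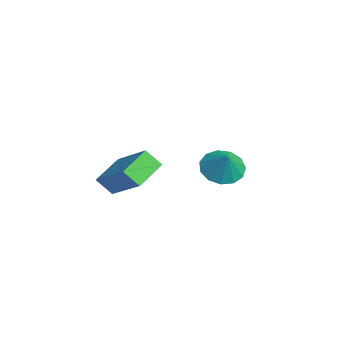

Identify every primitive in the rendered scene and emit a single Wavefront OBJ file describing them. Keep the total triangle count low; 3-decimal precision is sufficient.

v 1.05 3.302 -4.182
v 1.739 3.038 -4.68
v 1.71 3.318 -3.278
v 1.741 3.54 -4.691
v 1.524 3.966 -4.54
v 1.156 4.181 -4.275
v 0.755 4.117 -3.981
v 0.447 3.795 -3.751
v 0.331 3.316 -3.658
v 0.443 2.833 -3.731
v 0.748 2.498 -3.948
v 1.148 2.419 -4.239
v 1.518 2.621 -4.512
v 2.164 -0.348 -3.336
v 1.889 -0.877 -2.69
v 3.692 0.291 -2.162
v 3.416 -0.239 -1.515
v 2.964 -1.361 -3.825
v 2.688 -1.891 -3.178
v 4.491 -0.723 -2.65
v 4.216 -1.252 -2.004
f 2 1 4
f 2 4 3
f 4 1 5
f 4 5 3
f 5 1 6
f 5 6 3
f 6 1 7
f 6 7 3
f 7 1 8
f 7 8 3
f 8 1 9
f 8 9 3
f 9 1 10
f 9 10 3
f 10 1 11
f 10 11 3
f 11 1 12
f 11 12 3
f 12 1 13
f 12 13 3
f 13 1 2
f 13 2 3
f 15 17 14
f 18 15 14
f 14 17 16
f 16 18 14
f 15 21 17
f 19 15 18
f 19 21 15
f 17 21 16
f 20 18 16
f 16 21 20
f 20 19 18
f 21 19 20



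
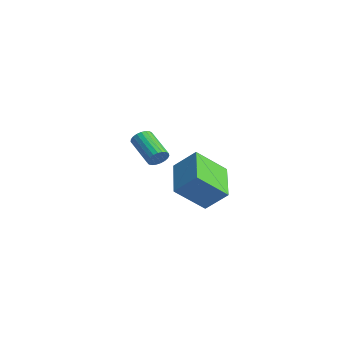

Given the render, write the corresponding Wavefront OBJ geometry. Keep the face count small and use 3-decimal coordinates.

v -2.661 1.608 -0.336
v -2.397 1.46 0.099
v -3.794 1.344 0.91
v -4.059 1.492 0.476
v -2.402 1.68 0.121
v -3.8 1.563 0.932
v -2.452 1.886 0.064
v -3.85 1.77 0.875
v -2.539 2.045 -0.062
v -3.936 1.929 0.749
v -2.646 2.128 -0.235
v -4.044 2.012 0.576
v -2.757 2.121 -0.426
v -4.154 2.005 0.385
v -2.85 2.026 -0.601
v -4.248 1.91 0.21
v -2.911 1.858 -0.73
v -4.309 1.742 0.081
v -2.929 1.647 -0.791
v -4.327 1.531 0.02
v -2.901 1.429 -0.773
v -4.298 1.313 0.038
v -2.831 1.242 -0.68
v -4.228 1.126 0.131
v -2.732 1.119 -0.527
v -4.129 1.003 0.285
v -2.62 1.08 -0.34
v -4.018 0.964 0.471
v -2.516 1.132 -0.153
v -3.913 1.016 0.658
v -2.437 1.267 0.002
v -3.834 1.151 0.813
v 0.095 0.936 0.286
v 0.812 1.612 1.195
v 0.287 2.28 -0.865
v 1.004 2.955 0.043
v 1.796 0.085 -0.423
v 2.513 0.76 0.485
v 1.988 1.428 -1.575
v 2.705 2.104 -0.666
f 2 1 5
f 2 5 3
f 3 5 6
f 3 6 4
f 5 1 7
f 5 7 6
f 6 7 8
f 6 8 4
f 7 1 9
f 7 9 8
f 8 9 10
f 8 10 4
f 9 1 11
f 9 11 10
f 10 11 12
f 10 12 4
f 11 1 13
f 11 13 12
f 12 13 14
f 12 14 4
f 13 1 15
f 13 15 14
f 14 15 16
f 14 16 4
f 15 1 17
f 15 17 16
f 16 17 18
f 16 18 4
f 17 1 19
f 17 19 18
f 18 19 20
f 18 20 4
f 19 1 21
f 19 21 20
f 20 21 22
f 20 22 4
f 21 1 23
f 21 23 22
f 22 23 24
f 22 24 4
f 23 1 25
f 23 25 24
f 24 25 26
f 24 26 4
f 25 1 27
f 25 27 26
f 26 27 28
f 26 28 4
f 27 1 29
f 27 29 28
f 28 29 30
f 28 30 4
f 29 1 31
f 29 31 30
f 30 31 32
f 30 32 4
f 31 1 2
f 31 2 32
f 32 2 3
f 32 3 4
f 34 36 33
f 37 34 33
f 33 36 35
f 35 37 33
f 34 40 36
f 38 34 37
f 38 40 34
f 36 40 35
f 39 37 35
f 35 40 39
f 39 38 37
f 40 38 39



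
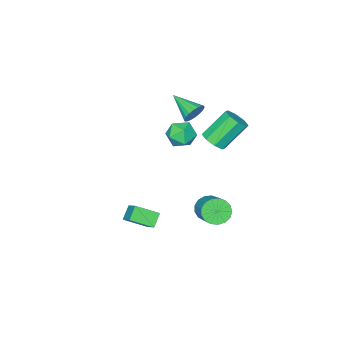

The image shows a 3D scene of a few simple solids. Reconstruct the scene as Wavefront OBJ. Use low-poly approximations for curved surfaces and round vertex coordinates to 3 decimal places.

v -1.93 -0.046 -4.095
v -1.104 -0.488 -4.178
v -0.185 1.005 -2.968
v -1.01 1.446 -2.885
v -1.109 -0.203 -4.526
v -0.19 1.29 -3.316
v -1.302 0.118 -4.775
v -0.383 1.611 -3.565
v -1.639 0.401 -4.869
v -0.719 1.894 -3.659
v -2.042 0.582 -4.785
v -1.123 2.075 -3.575
v -2.42 0.619 -4.543
v -1.501 2.111 -3.333
v -2.685 0.503 -4.199
v -1.766 1.996 -2.989
v -2.777 0.262 -3.831
v -1.858 1.754 -2.621
v -2.676 -0.051 -3.523
v -1.756 1.442 -2.313
v -2.403 -0.362 -3.346
v -1.484 1.131 -2.137
v -2.022 -0.601 -3.341
v -1.102 0.892 -2.131
v -1.619 -0.713 -3.509
v -0.7 0.78 -2.299
v -1.288 -0.672 -3.811
v -0.369 0.821 -2.601
v -1.217 -1.517 2.739
v -0.52 -2.054 2.182
v -2.44 -2.026 1.698
v -1.743 -2.563 1.141
v -1.99 -2.873 2.104
v -1.234 -2.558 2.747
v -1.726 -1.522 1.133
v -0.97 -1.207 1.776
v -0.834 -2.057 1.19
v -0.998 -2.891 1.79
v -1.962 -1.189 2.09
v -2.126 -2.023 2.69
v -3.279 -2.758 2.45
v -2.925 -3.029 1.773
v -3.241 -4.562 3.19
v -2.644 -2.938 1.98
v -2.489 -2.812 2.279
v -2.49 -2.675 2.613
v -2.647 -2.554 2.914
v -2.93 -2.474 3.123
v -3.281 -2.451 3.199
v -3.632 -2.488 3.127
v -3.913 -2.578 2.92
v -4.069 -2.705 2.62
v -4.068 -2.842 2.287
v -3.91 -2.962 1.986
v -3.628 -3.042 1.776
v -3.276 -3.066 1.7
v 2.023 -1.316 -4.216
v 1.288 -1.594 -3.52
v 2.52 -0.189 -3.242
v 1.785 -0.467 -2.546
v 3.035 -2.333 -3.554
v 2.3 -2.611 -2.858
v 3.532 -1.206 -2.58
v 2.797 -1.484 -1.884
v -1.443 0.678 2.884
v -0.791 0.714 3.443
v -2.185 1.238 5.035
v -2.837 1.202 4.476
v -0.905 1.293 3.152
v -2.299 1.817 4.744
v -1.335 1.512 2.704
v -2.729 2.036 4.296
v -1.828 1.242 2.361
v -3.222 1.767 3.953
v -2.095 0.642 2.325
v -3.489 1.166 3.917
v -1.981 0.063 2.616
v -3.375 0.587 4.208
v -1.551 -0.156 3.064
v -2.945 0.368 4.656
v -1.058 0.113 3.407
v -2.452 0.638 4.999
f 2 1 5
f 2 5 3
f 3 5 6
f 3 6 4
f 5 1 7
f 5 7 6
f 6 7 8
f 6 8 4
f 7 1 9
f 7 9 8
f 8 9 10
f 8 10 4
f 9 1 11
f 9 11 10
f 10 11 12
f 10 12 4
f 11 1 13
f 11 13 12
f 12 13 14
f 12 14 4
f 13 1 15
f 13 15 14
f 14 15 16
f 14 16 4
f 15 1 17
f 15 17 16
f 16 17 18
f 16 18 4
f 17 1 19
f 17 19 18
f 18 19 20
f 18 20 4
f 19 1 21
f 19 21 20
f 20 21 22
f 20 22 4
f 21 1 23
f 21 23 22
f 22 23 24
f 22 24 4
f 23 1 25
f 23 25 24
f 24 25 26
f 24 26 4
f 25 1 27
f 25 27 26
f 26 27 28
f 26 28 4
f 27 1 2
f 27 2 28
f 28 2 3
f 28 3 4
f 29 40 34
f 29 34 30
f 29 30 36
f 29 36 39
f 29 39 40
f 30 34 38
f 34 40 33
f 40 39 31
f 39 36 35
f 36 30 37
f 32 38 33
f 32 33 31
f 32 31 35
f 32 35 37
f 32 37 38
f 33 38 34
f 31 33 40
f 35 31 39
f 37 35 36
f 38 37 30
f 42 41 44
f 42 44 43
f 44 41 45
f 44 45 43
f 45 41 46
f 45 46 43
f 46 41 47
f 46 47 43
f 47 41 48
f 47 48 43
f 48 41 49
f 48 49 43
f 49 41 50
f 49 50 43
f 50 41 51
f 50 51 43
f 51 41 52
f 51 52 43
f 52 41 53
f 52 53 43
f 53 41 54
f 53 54 43
f 54 41 55
f 54 55 43
f 55 41 56
f 55 56 43
f 56 41 42
f 56 42 43
f 58 60 57
f 61 58 57
f 57 60 59
f 59 61 57
f 58 64 60
f 62 58 61
f 62 64 58
f 60 64 59
f 63 61 59
f 59 64 63
f 63 62 61
f 64 62 63
f 66 65 69
f 66 69 67
f 67 69 70
f 67 70 68
f 69 65 71
f 69 71 70
f 70 71 72
f 70 72 68
f 71 65 73
f 71 73 72
f 72 73 74
f 72 74 68
f 73 65 75
f 73 75 74
f 74 75 76
f 74 76 68
f 75 65 77
f 75 77 76
f 76 77 78
f 76 78 68
f 77 65 79
f 77 79 78
f 78 79 80
f 78 80 68
f 79 65 81
f 79 81 80
f 80 81 82
f 80 82 68
f 81 65 66
f 81 66 82
f 82 66 67
f 82 67 68



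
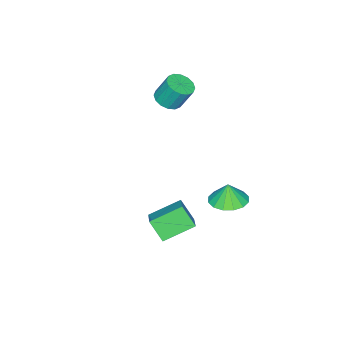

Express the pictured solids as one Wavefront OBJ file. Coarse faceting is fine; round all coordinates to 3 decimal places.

v -2.517 -3.215 1.816
v -1.8 -3.098 1.881
v -2.005 -2.507 3.089
v -2.723 -2.625 3.024
v -1.934 -2.79 1.708
v -2.139 -2.2 2.915
v -2.224 -2.596 1.563
v -2.43 -2.006 2.771
v -2.593 -2.568 1.487
v -2.799 -1.978 2.695
v -2.942 -2.714 1.499
v -3.147 -2.123 2.706
v -3.177 -2.993 1.595
v -3.382 -2.403 2.803
v -3.235 -3.333 1.751
v -3.44 -2.742 2.959
v -3.101 -3.64 1.925
v -3.306 -3.05 3.132
v -2.81 -3.834 2.069
v -3.016 -3.244 3.277
v -2.441 -3.862 2.145
v -2.647 -3.272 3.353
v -2.093 -3.717 2.134
v -2.298 -3.126 3.341
v -1.858 -3.437 2.037
v -2.063 -2.847 3.245
v -2.82 0.068 -4.173
v -1.896 0.389 -4.116
v -2.86 -0.008 -3.107
v -2.182 0.807 -4.097
v -2.639 1.028 -4.098
v -3.144 0.991 -4.12
v -3.563 0.707 -4.155
v -3.783 0.252 -4.196
v -3.745 -0.253 -4.23
v -3.459 -0.672 -4.249
v -3.002 -0.892 -4.248
v -2.497 -0.855 -4.227
v -2.078 -0.571 -4.191
v -1.858 -0.116 -4.151
v 1.231 0.962 -2.056
v 1.192 0.204 -1.101
v 2.132 1.689 -1.443
v 2.093 0.931 -0.488
v 2.427 0.049 -2.732
v 2.388 -0.709 -1.777
v 3.328 0.776 -2.119
v 3.289 0.018 -1.164
f 2 1 5
f 2 5 3
f 3 5 6
f 3 6 4
f 5 1 7
f 5 7 6
f 6 7 8
f 6 8 4
f 7 1 9
f 7 9 8
f 8 9 10
f 8 10 4
f 9 1 11
f 9 11 10
f 10 11 12
f 10 12 4
f 11 1 13
f 11 13 12
f 12 13 14
f 12 14 4
f 13 1 15
f 13 15 14
f 14 15 16
f 14 16 4
f 15 1 17
f 15 17 16
f 16 17 18
f 16 18 4
f 17 1 19
f 17 19 18
f 18 19 20
f 18 20 4
f 19 1 21
f 19 21 20
f 20 21 22
f 20 22 4
f 21 1 23
f 21 23 22
f 22 23 24
f 22 24 4
f 23 1 25
f 23 25 24
f 24 25 26
f 24 26 4
f 25 1 2
f 25 2 26
f 26 2 3
f 26 3 4
f 28 27 30
f 28 30 29
f 30 27 31
f 30 31 29
f 31 27 32
f 31 32 29
f 32 27 33
f 32 33 29
f 33 27 34
f 33 34 29
f 34 27 35
f 34 35 29
f 35 27 36
f 35 36 29
f 36 27 37
f 36 37 29
f 37 27 38
f 37 38 29
f 38 27 39
f 38 39 29
f 39 27 40
f 39 40 29
f 40 27 28
f 40 28 29
f 42 44 41
f 45 42 41
f 41 44 43
f 43 45 41
f 42 48 44
f 46 42 45
f 46 48 42
f 44 48 43
f 47 45 43
f 43 48 47
f 47 46 45
f 48 46 47



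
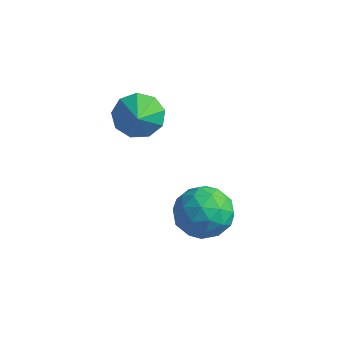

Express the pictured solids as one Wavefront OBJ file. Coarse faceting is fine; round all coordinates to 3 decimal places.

v 2.984 2.633 -0.575
v 3.488 3.49 -0.232
v 4.392 2.13 -1.388
v 4.896 2.987 -1.045
v 4.624 2.23 -0.367
v 3.754 2.541 0.135
v 4.126 3.079 -1.755
v 3.256 3.39 -1.253
v 4.194 3.765 -0.962
v 4.502 3.241 -0.104
v 3.378 2.379 -1.516
v 3.686 1.855 -0.658
v 3.113 3.105 -0.332
v 4.767 2.515 -1.288
v 4.608 2.07 -0.89
v 4.904 2.573 -0.688
v 3.269 2.548 -0.116
v 3.565 3.051 0.085
v 4.233 2.311 0.006
v 4.315 2.569 -1.705
v 4.611 3.072 -1.504
v 2.976 3.047 -0.932
v 3.272 3.55 -0.73
v 3.647 3.309 -1.626
v 3.824 3.771 -0.559
v 4.651 3.476 -1.037
v 4.198 3.53 -1.455
v 3.687 3.712 -1.159
v 4.005 3.463 -0.055
v 4.832 3.167 -0.533
v 4.672 2.723 -0.135
v 4.161 2.905 0.161
v 4.419 3.625 -0.484
v 3.048 2.453 -1.087
v 3.875 2.157 -1.565
v 3.719 2.715 -1.781
v 3.208 2.897 -1.485
v 3.229 2.144 -0.583
v 4.056 1.849 -1.061
v 4.193 1.908 -0.461
v 3.682 2.09 -0.165
v 3.461 1.995 -1.136
v 1.438 2.637 2.804
v 2.02 3.25 2.966
v 2.062 1.863 3.496
v 1.592 3.266 3.37
v 1.093 2.988 3.509
v 0.755 2.546 3.319
v 0.737 2.146 2.888
v 1.047 1.975 2.418
v 1.54 2.115 2.129
v 1.986 2.498 2.156
v 2.175 2.946 2.486
f 1 38 17
f 38 12 41
f 17 41 6
f 38 41 17
f 1 17 13
f 17 6 18
f 13 18 2
f 17 18 13
f 1 13 22
f 13 2 23
f 22 23 8
f 13 23 22
f 1 22 34
f 22 8 37
f 34 37 11
f 22 37 34
f 1 34 38
f 34 11 42
f 38 42 12
f 34 42 38
f 2 18 29
f 18 6 32
f 29 32 10
f 18 32 29
f 6 41 19
f 41 12 40
f 19 40 5
f 41 40 19
f 12 42 39
f 42 11 35
f 39 35 3
f 42 35 39
f 11 37 36
f 37 8 24
f 36 24 7
f 37 24 36
f 8 23 28
f 23 2 25
f 28 25 9
f 23 25 28
f 4 30 16
f 30 10 31
f 16 31 5
f 30 31 16
f 4 16 14
f 16 5 15
f 14 15 3
f 16 15 14
f 4 14 21
f 14 3 20
f 21 20 7
f 14 20 21
f 4 21 26
f 21 7 27
f 26 27 9
f 21 27 26
f 4 26 30
f 26 9 33
f 30 33 10
f 26 33 30
f 5 31 19
f 31 10 32
f 19 32 6
f 31 32 19
f 3 15 39
f 15 5 40
f 39 40 12
f 15 40 39
f 7 20 36
f 20 3 35
f 36 35 11
f 20 35 36
f 9 27 28
f 27 7 24
f 28 24 8
f 27 24 28
f 10 33 29
f 33 9 25
f 29 25 2
f 33 25 29
f 44 43 46
f 44 46 45
f 46 43 47
f 46 47 45
f 47 43 48
f 47 48 45
f 48 43 49
f 48 49 45
f 49 43 50
f 49 50 45
f 50 43 51
f 50 51 45
f 51 43 52
f 51 52 45
f 52 43 53
f 52 53 45
f 53 43 44
f 53 44 45



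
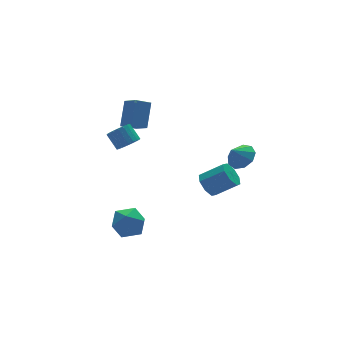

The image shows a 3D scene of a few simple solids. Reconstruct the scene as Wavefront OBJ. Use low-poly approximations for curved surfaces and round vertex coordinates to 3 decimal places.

v -3.296 0.249 2.81
v -2.859 0.731 2.416
v -3.046 1.572 3.237
v -3.484 1.091 3.63
v -3.145 0.786 2.294
v -3.332 1.628 3.114
v -3.457 0.749 2.26
v -3.644 1.591 3.081
v -3.741 0.626 2.322
v -3.929 1.467 3.142
v -3.948 0.437 2.468
v -4.136 1.279 3.288
v -4.043 0.216 2.673
v -4.231 1.057 3.493
v -4.008 0.001 2.902
v -4.196 0.842 3.722
v -3.851 -0.172 3.114
v -4.039 0.67 3.935
v -3.597 -0.271 3.275
v -3.785 0.57 4.095
v -3.292 -0.281 3.354
v -3.479 0.561 4.175
v -2.987 -0.199 3.34
v -3.175 0.643 4.16
v -2.735 -0.039 3.234
v -2.923 0.802 4.054
v -2.581 0.17 3.055
v -2.769 1.012 3.875
v -2.55 0.393 2.833
v -2.738 1.235 3.653
v -2.648 0.592 2.607
v -2.836 1.433 3.428
v -4.951 -0.692 -3.05
v -4.307 0.083 -2.482
v -3.413 -1.363 -3.878
v -2.769 -0.588 -3.31
v -3.273 -1.456 -2.734
v -4.223 -1.041 -2.222
v -3.497 -0.239 -4.138
v -4.447 0.176 -3.626
v -3.408 0.363 -3.154
v -3.27 -0.39 -2.286
v -4.45 -0.89 -4.074
v -4.312 -1.643 -3.206
v -0.928 3.719 1.304
v -0.772 2.639 1.933
v -1.892 3.852 1.771
v -1.737 2.772 2.4
v -0.123 4.648 2.7
v 0.032 3.568 3.329
v -1.088 4.781 3.167
v -0.932 3.701 3.796
v 3.466 -0.986 0.12
v 3.992 -0.319 0.589
v 2.734 -1.014 0.98
v 3.535 -0.023 0.21
v 3.046 -0.177 -0.211
v 2.754 -0.709 -0.477
v 2.795 -1.371 -0.464
v 3.15 -1.853 -0.178
v 3.653 -1.929 0.248
v 4.069 -1.564 0.614
v 4.202 -0.928 0.749
v -0.283 -3.398 0.511
v 0.316 -3.241 -0.086
v 1.462 -3.965 0.873
v 0.863 -4.122 1.469
v 0.26 -2.751 0.35
v 1.406 -3.475 1.309
v -0.113 -2.64 0.88
v 1.032 -3.364 1.839
v -0.587 -2.974 1.194
v 0.559 -3.697 2.153
v -0.882 -3.555 1.107
v 0.264 -4.279 2.066
v -0.826 -4.045 0.671
v 0.32 -4.769 1.63
v -0.452 -4.156 0.141
v 0.693 -4.88 1.1
v 0.021 -3.823 -0.173
v 1.167 -4.546 0.786
f 2 1 5
f 2 5 3
f 3 5 6
f 3 6 4
f 5 1 7
f 5 7 6
f 6 7 8
f 6 8 4
f 7 1 9
f 7 9 8
f 8 9 10
f 8 10 4
f 9 1 11
f 9 11 10
f 10 11 12
f 10 12 4
f 11 1 13
f 11 13 12
f 12 13 14
f 12 14 4
f 13 1 15
f 13 15 14
f 14 15 16
f 14 16 4
f 15 1 17
f 15 17 16
f 16 17 18
f 16 18 4
f 17 1 19
f 17 19 18
f 18 19 20
f 18 20 4
f 19 1 21
f 19 21 20
f 20 21 22
f 20 22 4
f 21 1 23
f 21 23 22
f 22 23 24
f 22 24 4
f 23 1 25
f 23 25 24
f 24 25 26
f 24 26 4
f 25 1 27
f 25 27 26
f 26 27 28
f 26 28 4
f 27 1 29
f 27 29 28
f 28 29 30
f 28 30 4
f 29 1 31
f 29 31 30
f 30 31 32
f 30 32 4
f 31 1 2
f 31 2 32
f 32 2 3
f 32 3 4
f 33 44 38
f 33 38 34
f 33 34 40
f 33 40 43
f 33 43 44
f 34 38 42
f 38 44 37
f 44 43 35
f 43 40 39
f 40 34 41
f 36 42 37
f 36 37 35
f 36 35 39
f 36 39 41
f 36 41 42
f 37 42 38
f 35 37 44
f 39 35 43
f 41 39 40
f 42 41 34
f 46 48 45
f 49 46 45
f 45 48 47
f 47 49 45
f 46 52 48
f 50 46 49
f 50 52 46
f 48 52 47
f 51 49 47
f 47 52 51
f 51 50 49
f 52 50 51
f 54 53 56
f 54 56 55
f 56 53 57
f 56 57 55
f 57 53 58
f 57 58 55
f 58 53 59
f 58 59 55
f 59 53 60
f 59 60 55
f 60 53 61
f 60 61 55
f 61 53 62
f 61 62 55
f 62 53 63
f 62 63 55
f 63 53 54
f 63 54 55
f 65 64 68
f 65 68 66
f 66 68 69
f 66 69 67
f 68 64 70
f 68 70 69
f 69 70 71
f 69 71 67
f 70 64 72
f 70 72 71
f 71 72 73
f 71 73 67
f 72 64 74
f 72 74 73
f 73 74 75
f 73 75 67
f 74 64 76
f 74 76 75
f 75 76 77
f 75 77 67
f 76 64 78
f 76 78 77
f 77 78 79
f 77 79 67
f 78 64 80
f 78 80 79
f 79 80 81
f 79 81 67
f 80 64 65
f 80 65 81
f 81 65 66
f 81 66 67



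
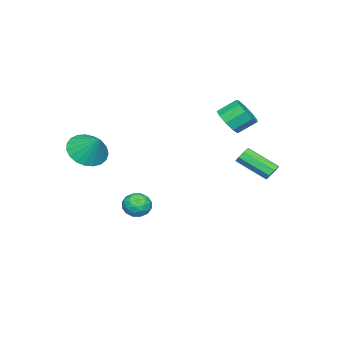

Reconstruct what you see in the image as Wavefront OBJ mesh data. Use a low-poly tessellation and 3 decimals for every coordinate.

v 0.931 -1.97 -2.335
v 1.467 -2.538 -2.441
v 0.273 -2.402 -3.339
v 0.809 -2.97 -3.445
v 0.334 -2.989 -2.816
v 0.74 -2.722 -2.196
v 1 -2.218 -3.584
v 1.406 -1.951 -2.964
v 1.509 -2.692 -3.213
v 1.098 -3.168 -2.739
v 0.642 -1.772 -3.041
v 0.231 -2.248 -2.567
v 1.257 -2.216 -2.3
v 0.483 -2.724 -3.48
v 0.204 -2.735 -3.111
v 0.519 -3.069 -3.173
v 0.829 -2.324 -2.155
v 1.144 -2.658 -2.218
v 0.478 -2.923 -2.439
v 0.596 -2.282 -3.562
v 0.911 -2.616 -3.625
v 1.221 -1.871 -2.607
v 1.536 -2.205 -2.669
v 1.262 -2.017 -3.341
v 1.597 -2.64 -2.816
v 1.21 -2.895 -3.406
v 1.322 -2.452 -3.488
v 1.561 -2.295 -3.123
v 1.355 -2.921 -2.537
v 0.968 -3.175 -3.127
v 0.689 -3.186 -2.758
v 0.928 -3.029 -2.393
v 1.38 -3.011 -2.991
v 0.772 -1.765 -2.653
v 0.385 -2.019 -3.243
v 0.812 -1.911 -3.387
v 1.051 -1.754 -3.022
v 0.53 -2.045 -2.374
v 0.143 -2.3 -2.964
v 0.179 -2.645 -2.657
v 0.418 -2.488 -2.292
v 0.36 -1.929 -2.789
v -2.499 3.186 -0.888
v -2.068 3.038 -1.178
v -1.97 1.446 -0.222
v -2.401 1.594 0.068
v -1.965 3.249 -0.838
v -1.867 1.657 0.119
v -2.175 3.423 -0.527
v -2.077 1.831 0.429
v -2.575 3.458 -0.428
v -2.476 1.866 0.529
v -2.93 3.334 -0.598
v -2.832 1.742 0.358
v -3.033 3.123 -0.939
v -2.935 1.531 0.018
v -2.823 2.949 -1.249
v -2.725 1.357 -0.293
v -2.424 2.914 -1.349
v -2.325 1.322 -0.392
v 3.558 -3.632 1.669
v 4.065 -4.441 2.152
v 4.002 -2.708 2.751
v 4.382 -4.28 1.884
v 4.556 -4.007 1.579
v 4.558 -3.669 1.29
v 4.386 -3.324 1.066
v 4.072 -3.033 0.947
v 3.669 -2.845 0.952
v 3.246 -2.794 1.082
v 2.877 -2.887 1.313
v 2.626 -3.109 1.605
v 2.537 -3.421 1.909
v 2.623 -3.77 2.171
v 2.871 -4.095 2.347
v 3.238 -4.34 2.405
v 3.66 -4.462 2.336
v -2.2 0.891 2.223
v -1.427 1.159 2.488
v -1.947 1.956 3.202
v -2.72 1.689 2.937
v -1.596 1.468 2.018
v -2.117 2.266 2.731
v -2.049 1.508 1.644
v -2.569 2.306 2.357
v -2.572 1.259 1.541
v -3.092 2.057 2.254
v -2.921 0.838 1.757
v -3.441 1.636 2.471
v -2.932 0.442 2.192
v -3.453 1.239 2.905
v -2.601 0.256 2.641
v -3.122 1.053 3.355
v -2.082 0.367 2.895
v -2.603 1.165 3.608
v -1.619 0.724 2.834
v -2.139 1.521 3.548
f 1 38 17
f 38 12 41
f 17 41 6
f 38 41 17
f 1 17 13
f 17 6 18
f 13 18 2
f 17 18 13
f 1 13 22
f 13 2 23
f 22 23 8
f 13 23 22
f 1 22 34
f 22 8 37
f 34 37 11
f 22 37 34
f 1 34 38
f 34 11 42
f 38 42 12
f 34 42 38
f 2 18 29
f 18 6 32
f 29 32 10
f 18 32 29
f 6 41 19
f 41 12 40
f 19 40 5
f 41 40 19
f 12 42 39
f 42 11 35
f 39 35 3
f 42 35 39
f 11 37 36
f 37 8 24
f 36 24 7
f 37 24 36
f 8 23 28
f 23 2 25
f 28 25 9
f 23 25 28
f 4 30 16
f 30 10 31
f 16 31 5
f 30 31 16
f 4 16 14
f 16 5 15
f 14 15 3
f 16 15 14
f 4 14 21
f 14 3 20
f 21 20 7
f 14 20 21
f 4 21 26
f 21 7 27
f 26 27 9
f 21 27 26
f 4 26 30
f 26 9 33
f 30 33 10
f 26 33 30
f 5 31 19
f 31 10 32
f 19 32 6
f 31 32 19
f 3 15 39
f 15 5 40
f 39 40 12
f 15 40 39
f 7 20 36
f 20 3 35
f 36 35 11
f 20 35 36
f 9 27 28
f 27 7 24
f 28 24 8
f 27 24 28
f 10 33 29
f 33 9 25
f 29 25 2
f 33 25 29
f 44 43 47
f 44 47 45
f 45 47 48
f 45 48 46
f 47 43 49
f 47 49 48
f 48 49 50
f 48 50 46
f 49 43 51
f 49 51 50
f 50 51 52
f 50 52 46
f 51 43 53
f 51 53 52
f 52 53 54
f 52 54 46
f 53 43 55
f 53 55 54
f 54 55 56
f 54 56 46
f 55 43 57
f 55 57 56
f 56 57 58
f 56 58 46
f 57 43 59
f 57 59 58
f 58 59 60
f 58 60 46
f 59 43 44
f 59 44 60
f 60 44 45
f 60 45 46
f 62 61 64
f 62 64 63
f 64 61 65
f 64 65 63
f 65 61 66
f 65 66 63
f 66 61 67
f 66 67 63
f 67 61 68
f 67 68 63
f 68 61 69
f 68 69 63
f 69 61 70
f 69 70 63
f 70 61 71
f 70 71 63
f 71 61 72
f 71 72 63
f 72 61 73
f 72 73 63
f 73 61 74
f 73 74 63
f 74 61 75
f 74 75 63
f 75 61 76
f 75 76 63
f 76 61 77
f 76 77 63
f 77 61 62
f 77 62 63
f 79 78 82
f 79 82 80
f 80 82 83
f 80 83 81
f 82 78 84
f 82 84 83
f 83 84 85
f 83 85 81
f 84 78 86
f 84 86 85
f 85 86 87
f 85 87 81
f 86 78 88
f 86 88 87
f 87 88 89
f 87 89 81
f 88 78 90
f 88 90 89
f 89 90 91
f 89 91 81
f 90 78 92
f 90 92 91
f 91 92 93
f 91 93 81
f 92 78 94
f 92 94 93
f 93 94 95
f 93 95 81
f 94 78 96
f 94 96 95
f 95 96 97
f 95 97 81
f 96 78 79
f 96 79 97
f 97 79 80
f 97 80 81



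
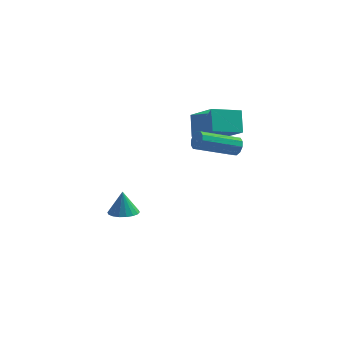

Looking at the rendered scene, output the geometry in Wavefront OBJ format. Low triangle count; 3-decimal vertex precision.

v -3.562 2.583 -3.014
v -2.773 2.598 -2.983
v -3.618 2.597 -1.626
v -2.857 2.939 -2.99
v -3.081 3.21 -3.001
v -3.401 3.356 -3.016
v -3.752 3.35 -3.03
v -4.066 3.191 -3.041
v -4.279 2.912 -3.047
v -4.351 2.568 -3.046
v -4.267 2.227 -3.039
v -4.043 1.956 -3.027
v -3.723 1.81 -3.013
v -3.372 1.816 -2.999
v -3.059 1.975 -2.988
v -2.845 2.254 -2.982
v -0.315 3.422 3.846
v 1.257 2.495 4.801
v 0.636 4.69 3.51
v 2.208 3.763 4.466
v 0.052 2.837 2.674
v 1.624 1.91 3.63
v 1.003 4.105 2.339
v 2.575 3.178 3.294
v 3.162 1.327 3.127
v 3.504 1.226 3.545
v 2.221 -0.288 4.232
v 1.878 -0.187 3.813
v 3.281 1.461 3.646
v 1.998 -0.052 4.333
v 3.012 1.645 3.549
v 1.729 0.132 4.236
v 2.8 1.708 3.291
v 1.517 0.194 3.978
v 2.727 1.624 2.97
v 1.443 0.111 3.656
v 2.819 1.428 2.708
v 1.536 -0.086 3.395
v 3.042 1.192 2.607
v 1.759 -0.321 3.294
v 3.311 1.008 2.704
v 2.028 -0.505 3.391
v 3.523 0.946 2.962
v 2.24 -0.568 3.649
v 3.597 1.029 3.284
v 2.313 -0.484 3.97
f 2 1 4
f 2 4 3
f 4 1 5
f 4 5 3
f 5 1 6
f 5 6 3
f 6 1 7
f 6 7 3
f 7 1 8
f 7 8 3
f 8 1 9
f 8 9 3
f 9 1 10
f 9 10 3
f 10 1 11
f 10 11 3
f 11 1 12
f 11 12 3
f 12 1 13
f 12 13 3
f 13 1 14
f 13 14 3
f 14 1 15
f 14 15 3
f 15 1 16
f 15 16 3
f 16 1 2
f 16 2 3
f 18 20 17
f 21 18 17
f 17 20 19
f 19 21 17
f 18 24 20
f 22 18 21
f 22 24 18
f 20 24 19
f 23 21 19
f 19 24 23
f 23 22 21
f 24 22 23
f 26 25 29
f 26 29 27
f 27 29 30
f 27 30 28
f 29 25 31
f 29 31 30
f 30 31 32
f 30 32 28
f 31 25 33
f 31 33 32
f 32 33 34
f 32 34 28
f 33 25 35
f 33 35 34
f 34 35 36
f 34 36 28
f 35 25 37
f 35 37 36
f 36 37 38
f 36 38 28
f 37 25 39
f 37 39 38
f 38 39 40
f 38 40 28
f 39 25 41
f 39 41 40
f 40 41 42
f 40 42 28
f 41 25 43
f 41 43 42
f 42 43 44
f 42 44 28
f 43 25 45
f 43 45 44
f 44 45 46
f 44 46 28
f 45 25 26
f 45 26 46
f 46 26 27
f 46 27 28



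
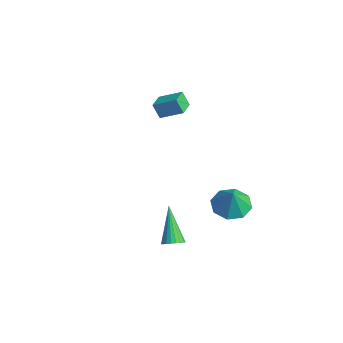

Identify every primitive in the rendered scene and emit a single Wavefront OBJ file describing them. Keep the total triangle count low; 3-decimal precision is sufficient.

v 3.215 3.137 0.544
v 3.787 3.923 0.416
v 3.745 2.943 1.716
v 3.132 4.094 0.74
v 2.526 3.704 0.949
v 2.324 2.982 0.921
v 2.644 2.351 0.672
v 3.299 2.18 0.348
v 3.904 2.57 0.139
v 4.107 3.292 0.167
v -3.437 3.029 2.989
v -3.746 2.79 3.789
v -2.685 3.917 3.544
v -2.994 3.679 4.344
v -2.666 2.321 3.076
v -2.975 2.083 3.876
v -1.914 3.21 3.631
v -2.223 2.971 4.431
v 3.497 0.039 -0.948
v 3.928 -0.03 -0.597
v 2.243 0.421 0.668
v 3.939 0.198 -0.642
v 3.873 0.399 -0.741
v 3.742 0.537 -0.875
v 3.569 0.589 -1.022
v 3.384 0.547 -1.156
v 3.218 0.416 -1.253
v 3.1 0.22 -1.299
v 3.051 -0.007 -1.283
v 3.079 -0.226 -1.209
v 3.179 -0.399 -1.091
v 3.334 -0.497 -0.947
v 3.518 -0.502 -0.804
v 3.697 -0.413 -0.685
v 3.842 -0.246 -0.612
f 2 1 4
f 2 4 3
f 4 1 5
f 4 5 3
f 5 1 6
f 5 6 3
f 6 1 7
f 6 7 3
f 7 1 8
f 7 8 3
f 8 1 9
f 8 9 3
f 9 1 10
f 9 10 3
f 10 1 2
f 10 2 3
f 12 14 11
f 15 12 11
f 11 14 13
f 13 15 11
f 12 18 14
f 16 12 15
f 16 18 12
f 14 18 13
f 17 15 13
f 13 18 17
f 17 16 15
f 18 16 17
f 20 19 22
f 20 22 21
f 22 19 23
f 22 23 21
f 23 19 24
f 23 24 21
f 24 19 25
f 24 25 21
f 25 19 26
f 25 26 21
f 26 19 27
f 26 27 21
f 27 19 28
f 27 28 21
f 28 19 29
f 28 29 21
f 29 19 30
f 29 30 21
f 30 19 31
f 30 31 21
f 31 19 32
f 31 32 21
f 32 19 33
f 32 33 21
f 33 19 34
f 33 34 21
f 34 19 35
f 34 35 21
f 35 19 20
f 35 20 21



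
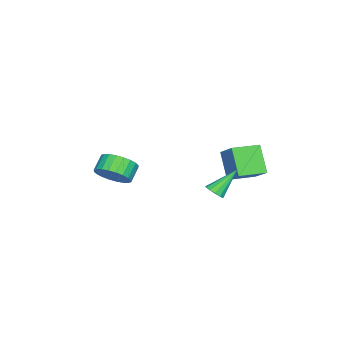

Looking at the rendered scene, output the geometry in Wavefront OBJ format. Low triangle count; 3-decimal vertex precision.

v -2.518 2.35 -2.696
v -1.664 3.274 -1.758
v -1.637 3.058 -4.198
v -0.783 3.983 -3.26
v -1.377 1.177 -2.58
v -0.523 2.102 -1.642
v -0.496 1.886 -4.082
v 0.358 2.81 -3.144
v 4.26 2.872 -2.211
v 4.503 2.532 -1.808
v 3.3 3.728 -0.909
v 4.697 2.794 -1.838
v 4.752 3.08 -1.986
v 4.65 3.3 -2.205
v 4.425 3.384 -2.426
v 4.147 3.306 -2.579
v 3.905 3.089 -2.615
v 3.775 2.804 -2.523
v 3.799 2.54 -2.332
v 3.97 2.381 -2.102
v 4.232 2.379 -1.907
v 1.81 -3.668 -3.693
v 2.494 -3.588 -2.888
v 1.654 -3.511 -2.182
v 0.97 -3.592 -2.987
v 2.444 -3.191 -2.991
v 1.604 -3.114 -2.285
v 2.297 -2.866 -3.201
v 1.457 -2.789 -2.495
v 2.076 -2.663 -3.486
v 1.236 -2.587 -2.78
v 1.814 -2.614 -3.802
v 0.975 -2.537 -3.096
v 1.552 -2.725 -4.102
v 0.712 -2.648 -3.396
v 1.329 -2.98 -4.34
v 0.489 -2.903 -3.634
v 1.179 -3.339 -4.479
v 0.339 -3.263 -3.773
v 1.126 -3.749 -4.498
v 0.286 -3.672 -3.792
v 1.176 -4.146 -4.395
v 0.336 -4.069 -3.689
v 1.323 -4.471 -4.185
v 0.483 -4.394 -3.479
v 1.544 -4.673 -3.9
v 0.704 -4.597 -3.194
v 1.805 -4.723 -3.584
v 0.966 -4.646 -2.878
v 2.068 -4.612 -3.284
v 1.228 -4.535 -2.578
v 2.291 -4.357 -3.046
v 1.451 -4.28 -2.34
v 2.441 -3.997 -2.907
v 1.601 -3.921 -2.201
f 2 4 1
f 5 2 1
f 1 4 3
f 3 5 1
f 2 8 4
f 6 2 5
f 6 8 2
f 4 8 3
f 7 5 3
f 3 8 7
f 7 6 5
f 8 6 7
f 10 9 12
f 10 12 11
f 12 9 13
f 12 13 11
f 13 9 14
f 13 14 11
f 14 9 15
f 14 15 11
f 15 9 16
f 15 16 11
f 16 9 17
f 16 17 11
f 17 9 18
f 17 18 11
f 18 9 19
f 18 19 11
f 19 9 20
f 19 20 11
f 20 9 21
f 20 21 11
f 21 9 10
f 21 10 11
f 23 22 26
f 23 26 24
f 24 26 27
f 24 27 25
f 26 22 28
f 26 28 27
f 27 28 29
f 27 29 25
f 28 22 30
f 28 30 29
f 29 30 31
f 29 31 25
f 30 22 32
f 30 32 31
f 31 32 33
f 31 33 25
f 32 22 34
f 32 34 33
f 33 34 35
f 33 35 25
f 34 22 36
f 34 36 35
f 35 36 37
f 35 37 25
f 36 22 38
f 36 38 37
f 37 38 39
f 37 39 25
f 38 22 40
f 38 40 39
f 39 40 41
f 39 41 25
f 40 22 42
f 40 42 41
f 41 42 43
f 41 43 25
f 42 22 44
f 42 44 43
f 43 44 45
f 43 45 25
f 44 22 46
f 44 46 45
f 45 46 47
f 45 47 25
f 46 22 48
f 46 48 47
f 47 48 49
f 47 49 25
f 48 22 50
f 48 50 49
f 49 50 51
f 49 51 25
f 50 22 52
f 50 52 51
f 51 52 53
f 51 53 25
f 52 22 54
f 52 54 53
f 53 54 55
f 53 55 25
f 54 22 23
f 54 23 55
f 55 23 24
f 55 24 25



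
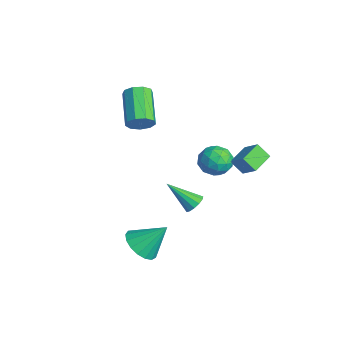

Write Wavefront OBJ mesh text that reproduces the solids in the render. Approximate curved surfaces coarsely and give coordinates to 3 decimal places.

v 0.453 0.958 0.485
v 1.122 0.286 0.61
v -0.322 0.414 1.71
v 0.347 -0.258 1.835
v 0.555 0.661 2.001
v 1.034 0.997 1.244
v -0.234 -0.297 1.076
v 0.245 0.039 0.319
v 0.698 -0.49 0.975
v 1.186 0.103 1.547
v -0.386 0.597 0.773
v 0.102 1.19 1.345
v 0.855 0.67 0.44
v -0.055 0.03 1.88
v 0.067 0.57 1.978
v 0.46 0.175 2.051
v 0.803 1.088 0.813
v 1.197 0.693 0.886
v 0.864 0.913 1.704
v -0.397 0.007 1.434
v -0.003 -0.388 1.507
v 0.34 0.525 0.269
v 0.733 0.13 0.342
v -0.064 -0.213 0.616
v 1 -0.181 0.728
v 0.544 -0.501 1.448
v 0.203 -0.524 1.002
v 0.484 -0.326 0.557
v 1.286 0.167 1.064
v 0.831 -0.153 1.784
v 0.953 0.387 1.882
v 1.234 0.585 1.437
v 1.037 -0.289 1.279
v -0.031 0.853 0.536
v -0.486 0.533 1.256
v -0.434 0.115 0.883
v -0.153 0.313 0.438
v 0.256 1.201 0.872
v -0.2 0.881 1.592
v 0.316 1.026 1.763
v 0.597 1.224 1.318
v -0.237 0.989 1.041
v 1.582 1.315 0.773
v 1.151 0.823 1.489
v 0.913 2.36 1.088
v 0.482 1.867 1.805
v 2.418 1.633 1.495
v 1.987 1.14 2.212
v 1.749 2.677 1.811
v 1.318 2.185 2.527
v 2.068 -4.172 -2.678
v 2.638 -4.909 -2.214
v 2.512 -2.988 -1.342
v 2.96 -4.684 -2.521
v 3.077 -4.342 -2.863
v 2.964 -3.962 -3.163
v 2.645 -3.629 -3.352
v 2.194 -3.421 -3.386
v 1.714 -3.386 -3.258
v 1.315 -3.53 -2.998
v 1.089 -3.822 -2.664
v 1.087 -4.194 -2.333
v 1.31 -4.561 -2.081
v 1.706 -4.839 -1.966
v 2.185 -4.965 -2.014
v -3.013 -2.313 2.269
v -2.606 -2.16 2.916
v -4.459 -1.635 3.958
v -4.867 -1.787 3.311
v -2.648 -1.719 2.619
v -4.501 -1.194 3.661
v -2.861 -1.556 2.158
v -4.715 -1.03 3.2
v -3.146 -1.747 1.749
v -4.999 -1.222 2.791
v -3.368 -2.203 1.583
v -5.221 -1.677 2.625
v -3.424 -2.71 1.738
v -5.278 -2.185 2.78
v -3.289 -3.031 2.142
v -5.142 -2.506 3.184
v -3.024 -3.016 2.605
v -4.877 -2.491 3.647
v -2.754 -2.672 2.911
v -4.608 -2.147 3.953
v -1.442 -0.001 -3.455
v -0.985 -0.44 -3.54
v -2.338 -1.179 -2.185
v -0.875 -0.23 -3.268
v -0.945 0.052 -3.055
v -1.173 0.318 -2.969
v -1.487 0.483 -3.038
v -1.786 0.494 -3.239
v -1.976 0.348 -3.508
v -1.997 0.091 -3.761
v -1.841 -0.195 -3.916
v -1.559 -0.419 -3.925
v -1.24 -0.511 -3.785
f 1 38 17
f 38 12 41
f 17 41 6
f 38 41 17
f 1 17 13
f 17 6 18
f 13 18 2
f 17 18 13
f 1 13 22
f 13 2 23
f 22 23 8
f 13 23 22
f 1 22 34
f 22 8 37
f 34 37 11
f 22 37 34
f 1 34 38
f 34 11 42
f 38 42 12
f 34 42 38
f 2 18 29
f 18 6 32
f 29 32 10
f 18 32 29
f 6 41 19
f 41 12 40
f 19 40 5
f 41 40 19
f 12 42 39
f 42 11 35
f 39 35 3
f 42 35 39
f 11 37 36
f 37 8 24
f 36 24 7
f 37 24 36
f 8 23 28
f 23 2 25
f 28 25 9
f 23 25 28
f 4 30 16
f 30 10 31
f 16 31 5
f 30 31 16
f 4 16 14
f 16 5 15
f 14 15 3
f 16 15 14
f 4 14 21
f 14 3 20
f 21 20 7
f 14 20 21
f 4 21 26
f 21 7 27
f 26 27 9
f 21 27 26
f 4 26 30
f 26 9 33
f 30 33 10
f 26 33 30
f 5 31 19
f 31 10 32
f 19 32 6
f 31 32 19
f 3 15 39
f 15 5 40
f 39 40 12
f 15 40 39
f 7 20 36
f 20 3 35
f 36 35 11
f 20 35 36
f 9 27 28
f 27 7 24
f 28 24 8
f 27 24 28
f 10 33 29
f 33 9 25
f 29 25 2
f 33 25 29
f 44 46 43
f 47 44 43
f 43 46 45
f 45 47 43
f 44 50 46
f 48 44 47
f 48 50 44
f 46 50 45
f 49 47 45
f 45 50 49
f 49 48 47
f 50 48 49
f 52 51 54
f 52 54 53
f 54 51 55
f 54 55 53
f 55 51 56
f 55 56 53
f 56 51 57
f 56 57 53
f 57 51 58
f 57 58 53
f 58 51 59
f 58 59 53
f 59 51 60
f 59 60 53
f 60 51 61
f 60 61 53
f 61 51 62
f 61 62 53
f 62 51 63
f 62 63 53
f 63 51 64
f 63 64 53
f 64 51 65
f 64 65 53
f 65 51 52
f 65 52 53
f 67 66 70
f 67 70 68
f 68 70 71
f 68 71 69
f 70 66 72
f 70 72 71
f 71 72 73
f 71 73 69
f 72 66 74
f 72 74 73
f 73 74 75
f 73 75 69
f 74 66 76
f 74 76 75
f 75 76 77
f 75 77 69
f 76 66 78
f 76 78 77
f 77 78 79
f 77 79 69
f 78 66 80
f 78 80 79
f 79 80 81
f 79 81 69
f 80 66 82
f 80 82 81
f 81 82 83
f 81 83 69
f 82 66 84
f 82 84 83
f 83 84 85
f 83 85 69
f 84 66 67
f 84 67 85
f 85 67 68
f 85 68 69
f 87 86 89
f 87 89 88
f 89 86 90
f 89 90 88
f 90 86 91
f 90 91 88
f 91 86 92
f 91 92 88
f 92 86 93
f 92 93 88
f 93 86 94
f 93 94 88
f 94 86 95
f 94 95 88
f 95 86 96
f 95 96 88
f 96 86 97
f 96 97 88
f 97 86 98
f 97 98 88
f 98 86 87
f 98 87 88

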